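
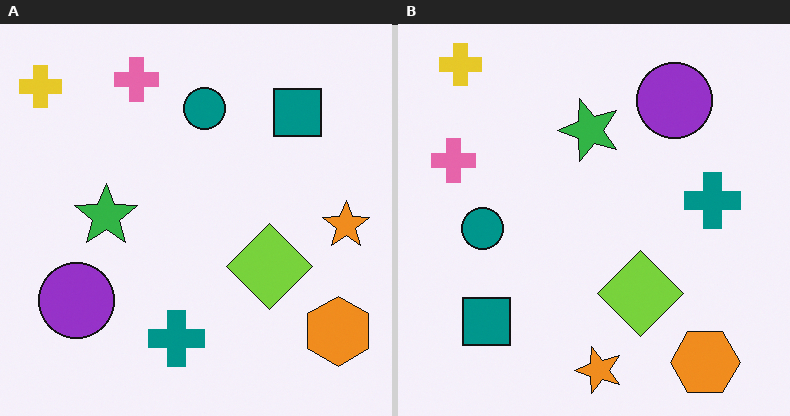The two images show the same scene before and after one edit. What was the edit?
This is the original image transposed (reflected across the top-left ↔ bottom-right diagonal).

Shapes have swapped their row and column positions — what was in the top-right is now in the bottom-left — a diagonal reflection.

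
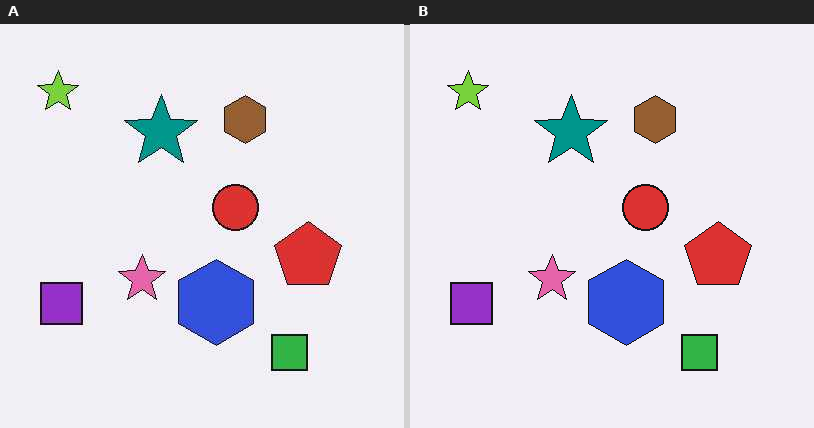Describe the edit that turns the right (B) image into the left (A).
It was given moderate JPEG compression.

Blocky 8×8 compression artifacts appear around shape edges and the flat background shows ringing — characteristic JPEG degradation.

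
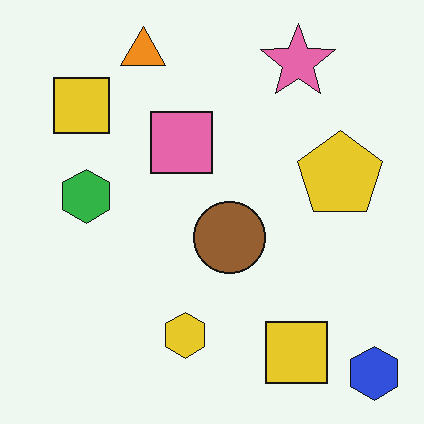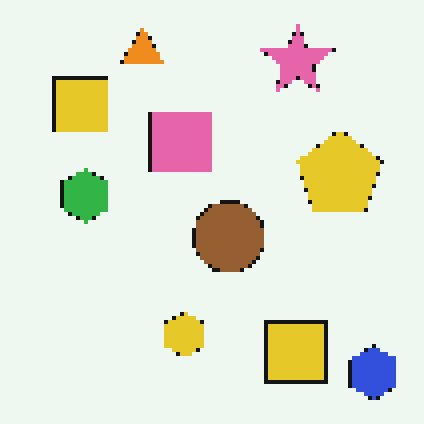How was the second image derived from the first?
Mildly pixelated.

Shapes are reduced to large square blocks; fine edges and outlines are lost — a downscale-then-upscale (mosaic) effect.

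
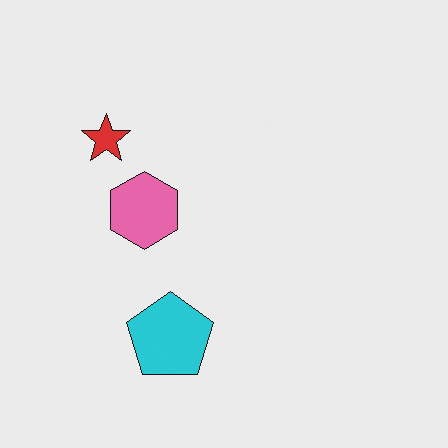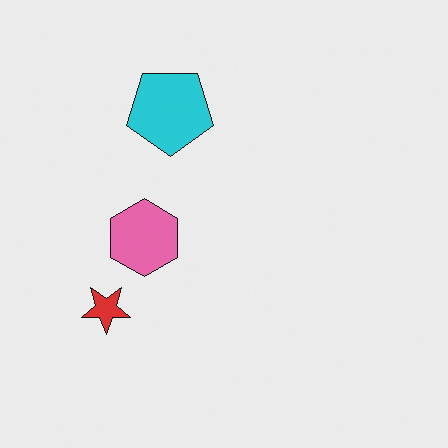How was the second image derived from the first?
This is the original image flipped vertically (top ↔ bottom).

The cyan pentagon is in the bottom of the first image and the top of the second — shapes on opposite sides of the horizontal midline have swapped in a mirror flip.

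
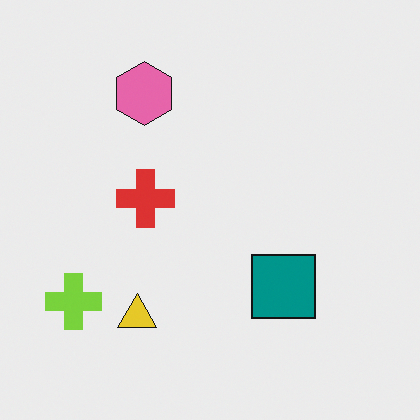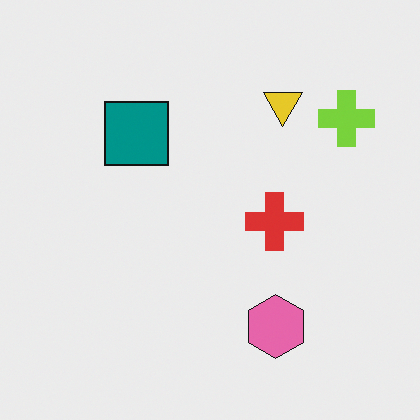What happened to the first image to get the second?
This is the original image rotated 180°.

The lime cross sits in the bottom-left of the first image and the top-right of the second — consistent with a whole-image 180° rotation.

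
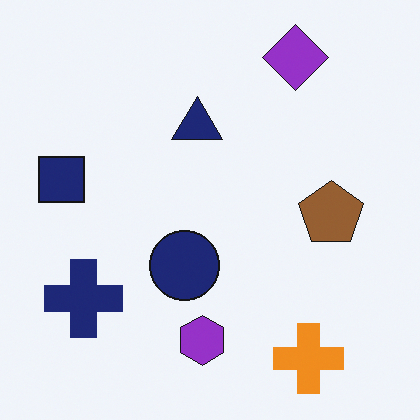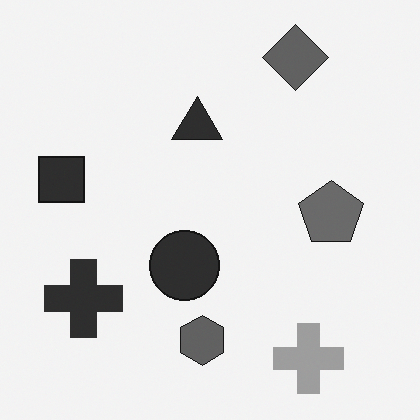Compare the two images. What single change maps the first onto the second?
The transformation is: converted to grayscale.

All color is removed — every shape is now a shade of grey.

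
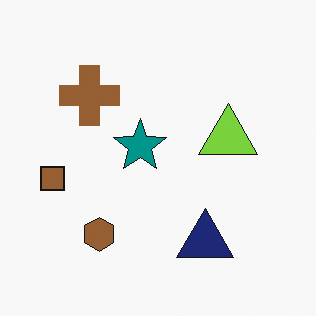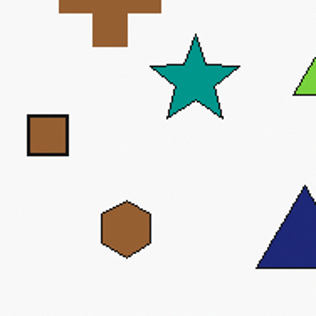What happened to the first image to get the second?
The second image is the first cropped to a noticeably smaller region and rescaled.

The visible shapes are larger and the field of view is narrower; shapes near the original edges may be partly or wholly outside the frame — a crop-and-rescale.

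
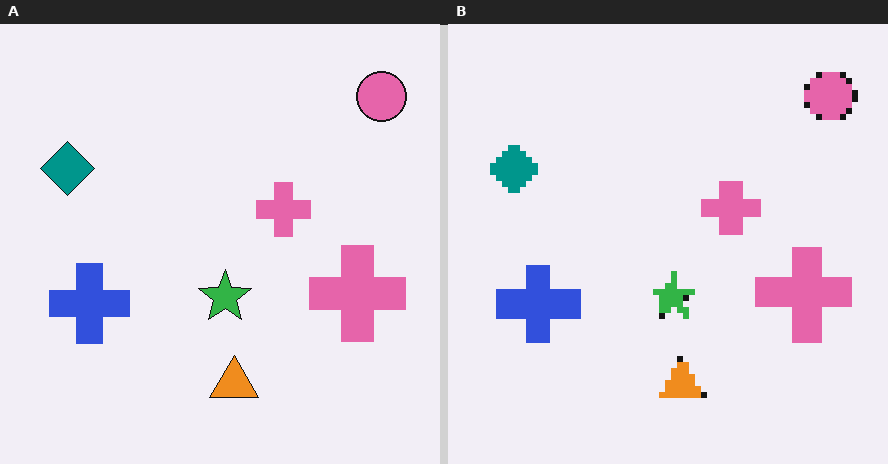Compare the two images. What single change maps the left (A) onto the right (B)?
The right (B) image is the left (A) pixelated into visible square blocks.

Shapes are reduced to large square blocks; fine edges and outlines are lost — a downscale-then-upscale (mosaic) effect.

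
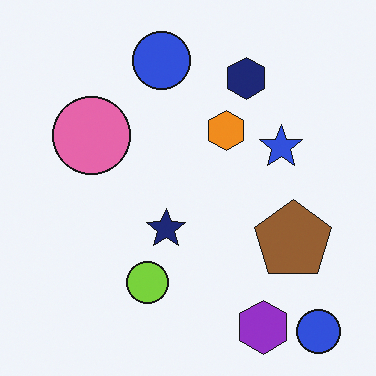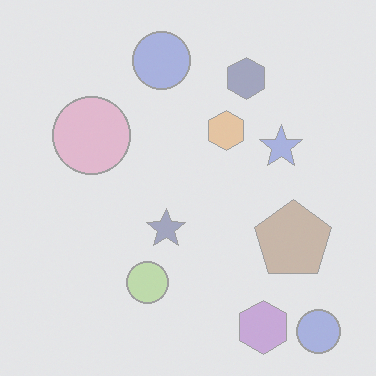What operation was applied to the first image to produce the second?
The image was washed out (contrast reduced).

Tones are pushed toward mid-grey across the whole image — a global contrast change.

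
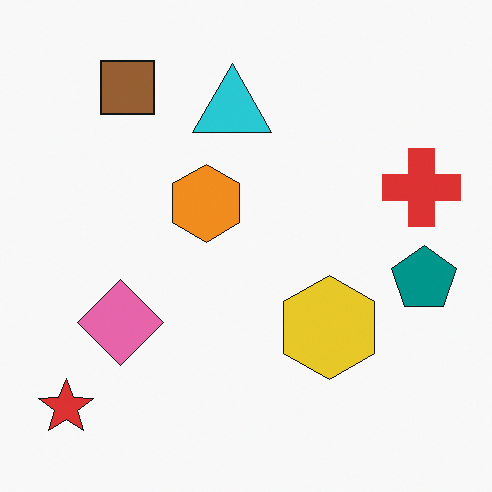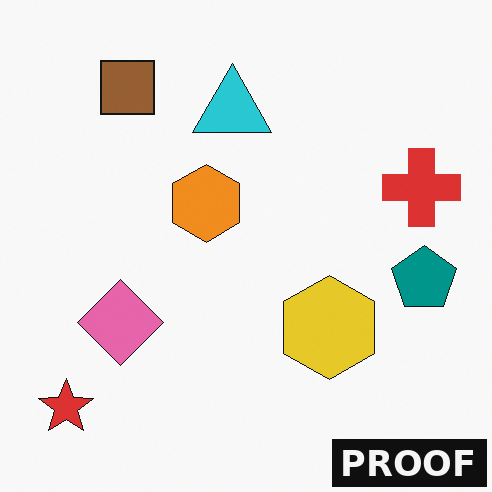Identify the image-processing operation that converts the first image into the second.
It was watermarked with the text "PROOF" in the lower-right corner.

A dark label reading "PROOF" appears in the lower-right corner.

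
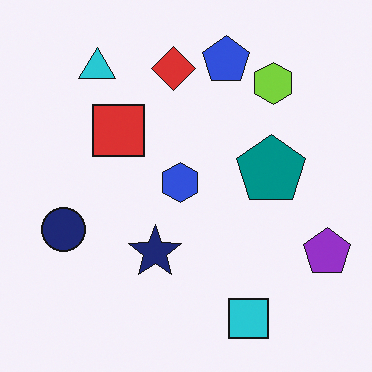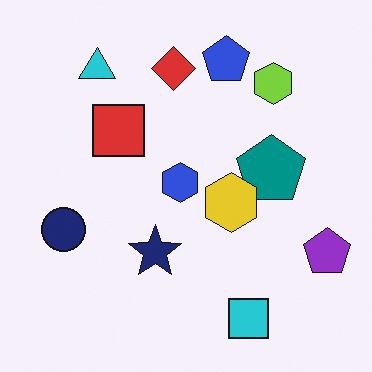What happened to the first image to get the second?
Overlaid with an additional yellow hexagon.

A yellow hexagon appears in the second image that is absent from the first.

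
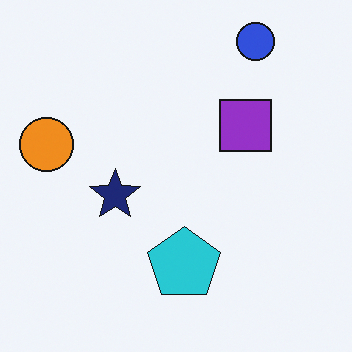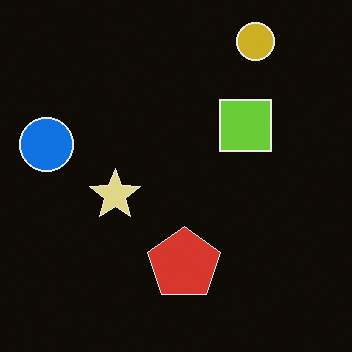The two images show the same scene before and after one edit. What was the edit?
This is the original image color-inverted (negative).

The light background has become dark and every shape's color is its complement — a photographic negative.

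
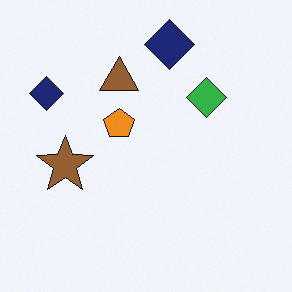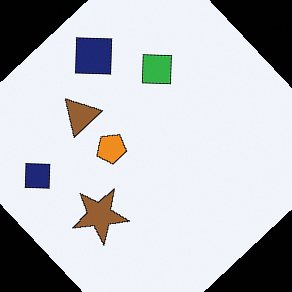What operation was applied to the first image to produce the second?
This is the original image rotated counter-clockwise by a large amount — several tens of degrees.

Every shape is tilted by the same angle and the image corners show triangular fill wedges — a whole-image rotation by a non-right angle.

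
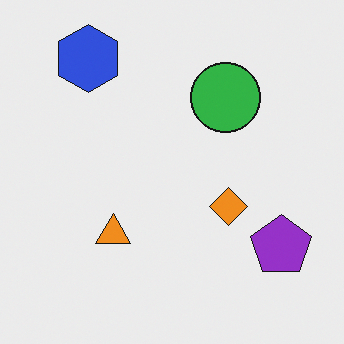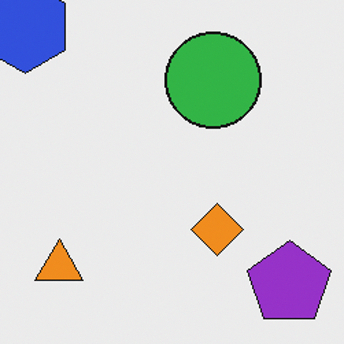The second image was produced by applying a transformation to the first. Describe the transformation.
This is the original image cropped slightly and scaled back up.

The visible shapes are larger and the field of view is narrower; shapes near the original edges may be partly or wholly outside the frame — a crop-and-rescale.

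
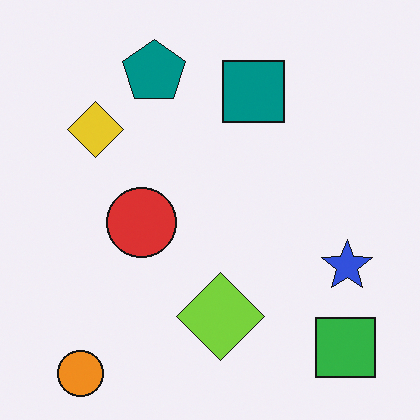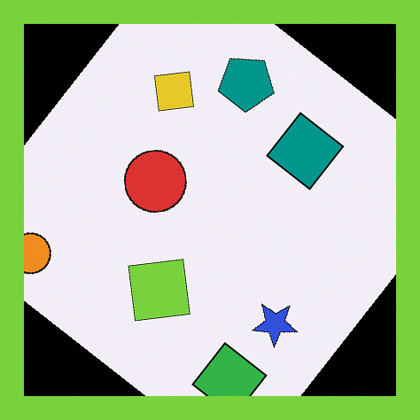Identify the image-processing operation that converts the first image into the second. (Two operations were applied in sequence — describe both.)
Rotated clockwise by a large amount — several tens of degrees, then framed with a lime border.

Every shape is tilted by the same angle and the image corners show triangular fill wedges — a whole-image rotation by a non-right angle. A solid lime frame runs around the edge of the second image, with the content slightly shrunk inside it.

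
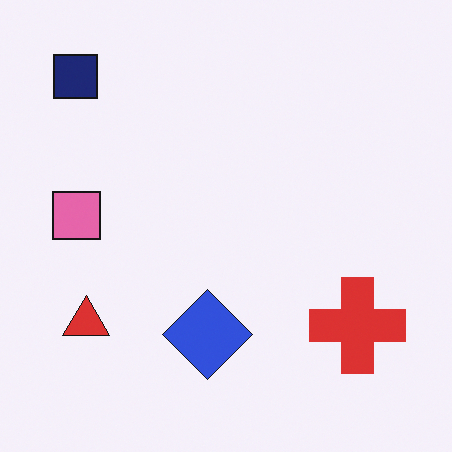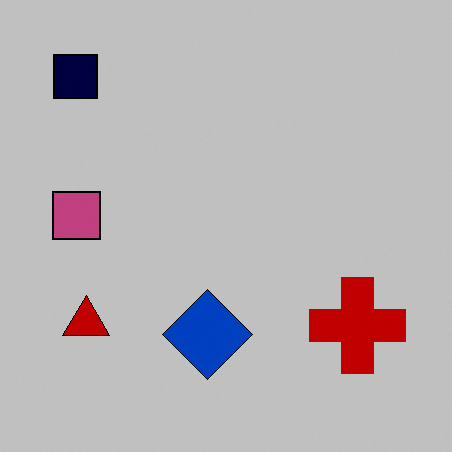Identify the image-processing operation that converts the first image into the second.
The image was aggressively posterized.

Each flat color has snapped to a coarser quantized level — most visibly, the near-white background has dropped to a flat grey.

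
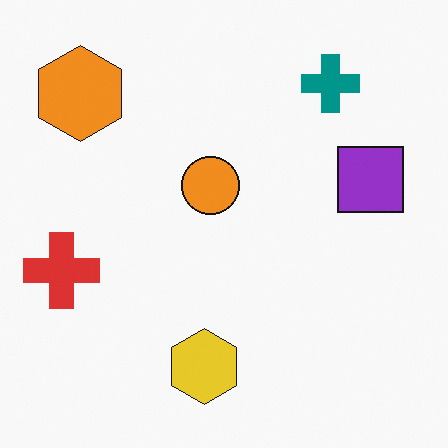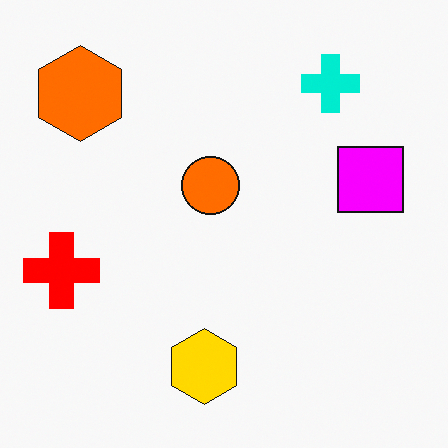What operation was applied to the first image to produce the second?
The image was made much more vivid (saturation change).

All colors are more vivid — a global saturation change.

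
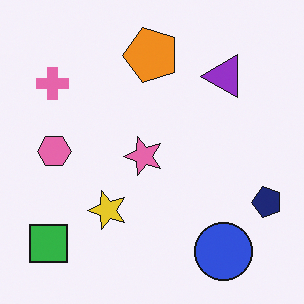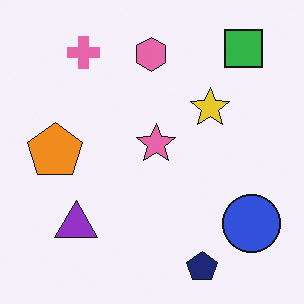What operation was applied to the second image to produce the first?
Transposed (reflected across the top-left ↔ bottom-right diagonal).

Shapes have swapped their row and column positions — what was in the top-right is now in the bottom-left — a diagonal reflection.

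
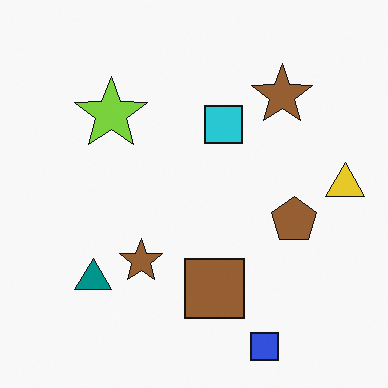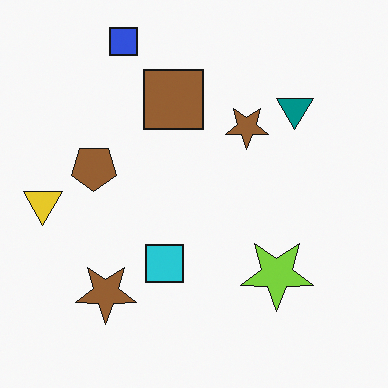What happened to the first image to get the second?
The image was rotated 180°.

The blue square sits in the bottom-right of the first image and the top-left of the second — consistent with a whole-image 180° rotation.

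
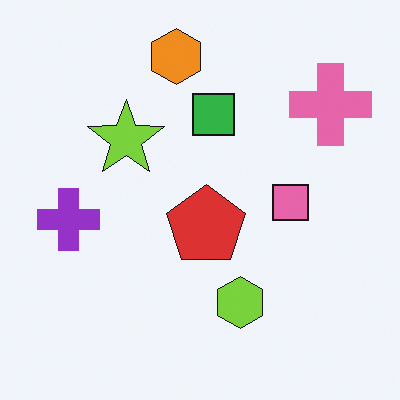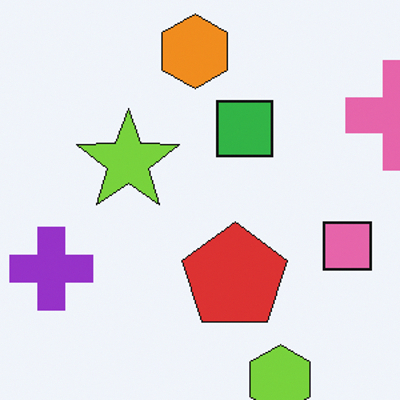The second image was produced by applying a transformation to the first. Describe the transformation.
This is the original image cropped to a modestly smaller region and rescaled.

The visible shapes are larger and the field of view is narrower; shapes near the original edges may be partly or wholly outside the frame — a crop-and-rescale.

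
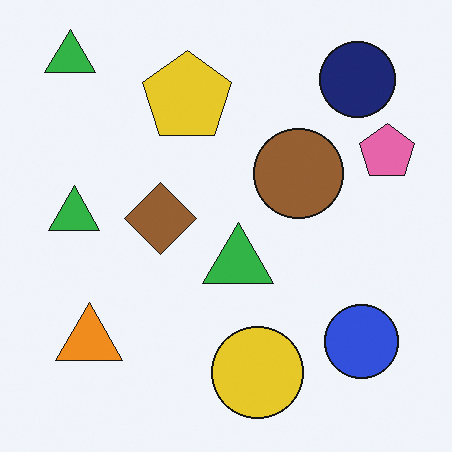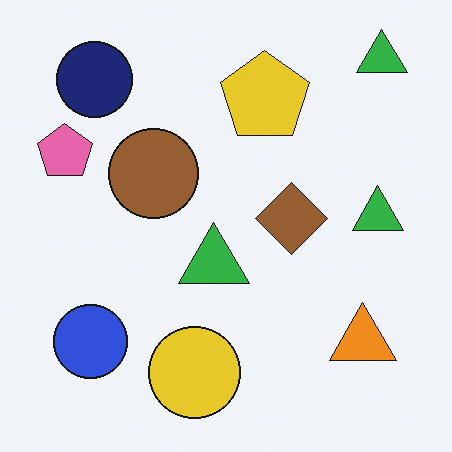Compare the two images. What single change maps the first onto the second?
The second image is the first flipped horizontally (left ↔ right).

The pink pentagon is in the right of the first image and the left of the second — shapes on opposite sides of the vertical midline have swapped in a mirror flip.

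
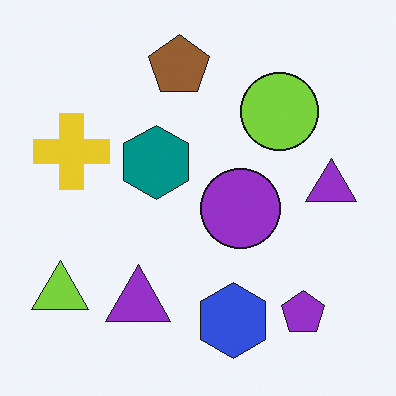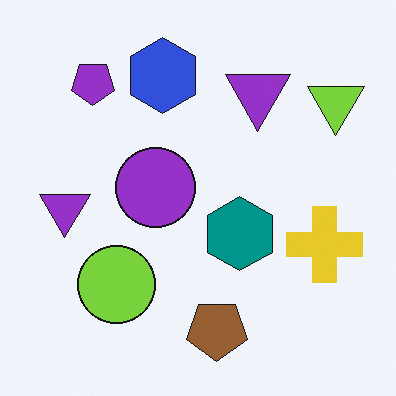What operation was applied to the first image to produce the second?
The second image is the first rotated 180°.

The lime triangle sits in the bottom-left of the first image and the top-right of the second — consistent with a whole-image 180° rotation.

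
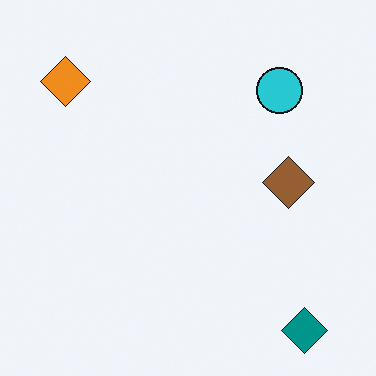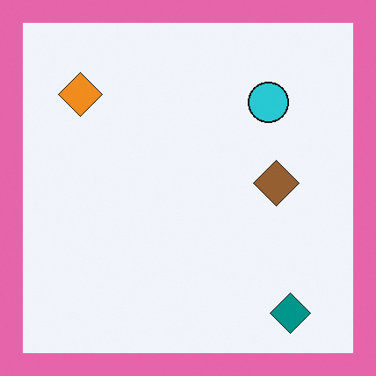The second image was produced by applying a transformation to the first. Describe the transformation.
It was framed with a pink border.

A solid pink frame runs around the edge of the second image, with the content slightly shrunk inside it.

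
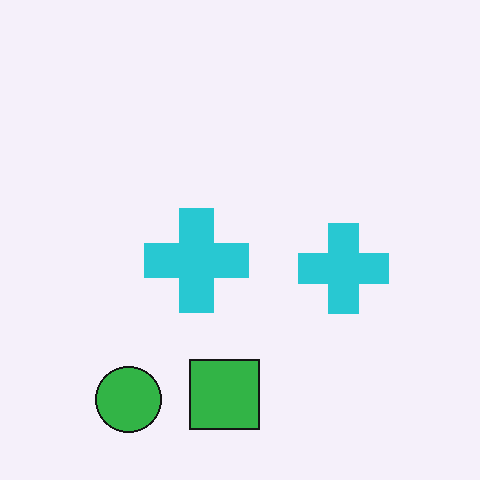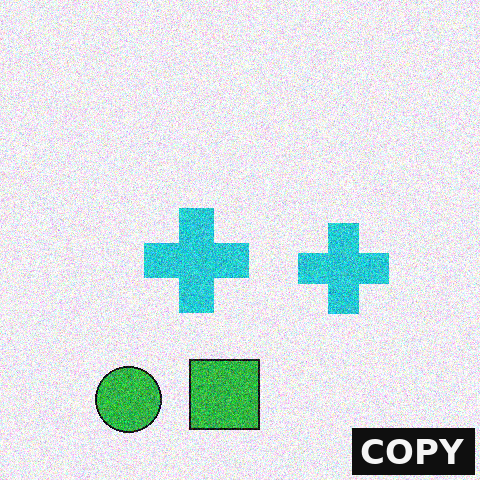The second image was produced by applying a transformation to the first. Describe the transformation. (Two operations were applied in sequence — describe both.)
The transformation is: degraded with moderate additive noise, then watermarked with the text "COPY" in the lower-right corner.

Random speckle covers the whole image, including the flat background. A dark label reading "COPY" appears in the lower-right corner.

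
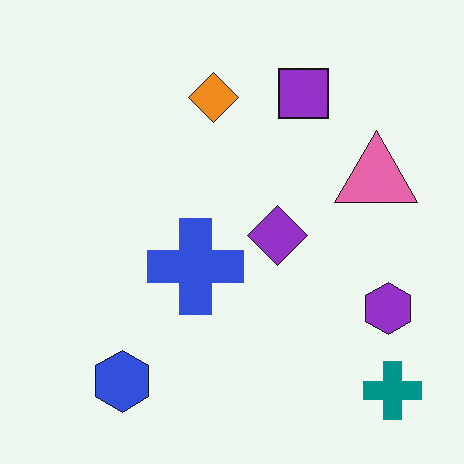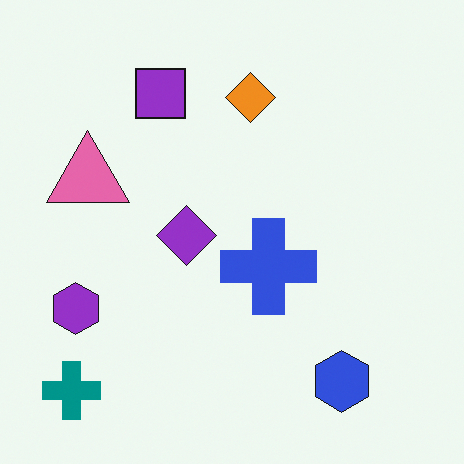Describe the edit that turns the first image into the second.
The transformation is: flipped horizontally (left ↔ right).

The teal cross is in the bottom-right of the first image and the bottom-left of the second — shapes on opposite sides of the vertical midline have swapped in a mirror flip.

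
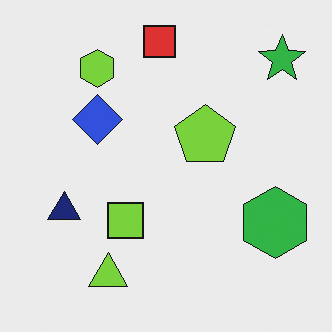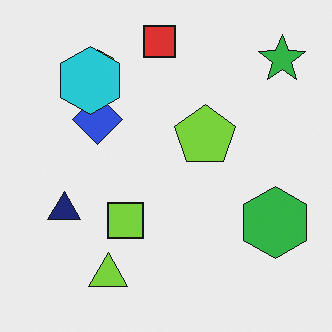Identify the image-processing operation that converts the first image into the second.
It was overlaid with an additional cyan hexagon.

A cyan hexagon appears in the second image that is absent from the first.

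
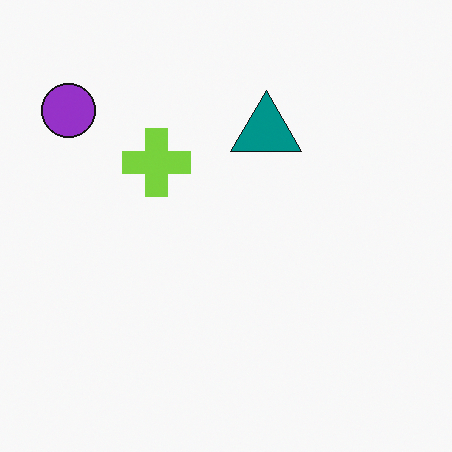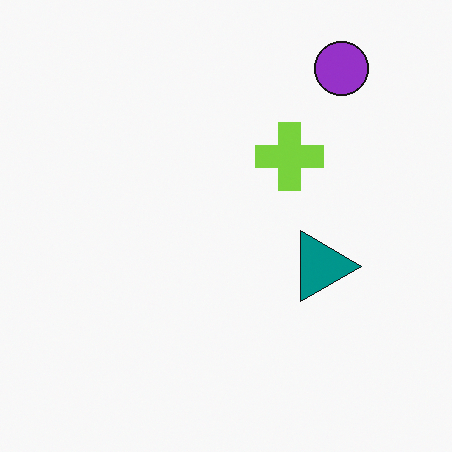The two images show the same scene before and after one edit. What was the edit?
The image was rotated 90° clockwise.

The purple circle sits in the top-left of the first image and the top-right of the second — consistent with a whole-image 90° clockwise rotation.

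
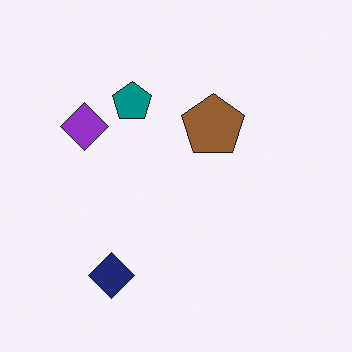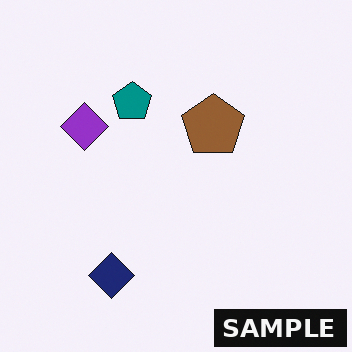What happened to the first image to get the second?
This is the original image watermarked with the text "SAMPLE" in the lower-right corner.

A dark label reading "SAMPLE" appears in the lower-right corner.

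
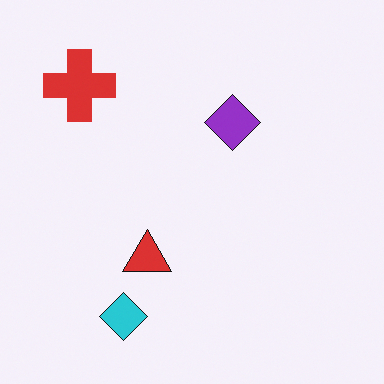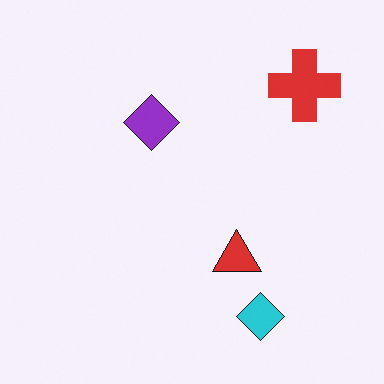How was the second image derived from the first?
The transformation is: flipped horizontally (left ↔ right).

The red cross is in the top-left of the first image and the top-right of the second — shapes on opposite sides of the vertical midline have swapped in a mirror flip.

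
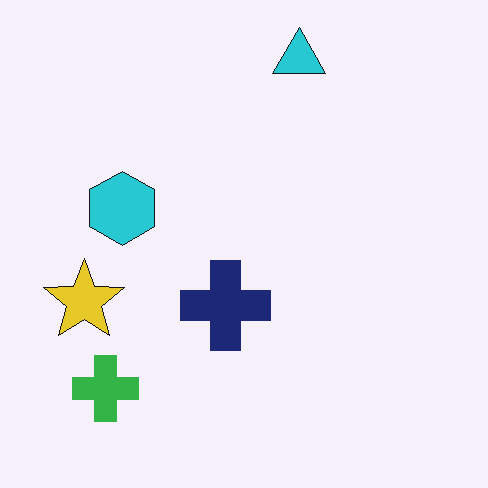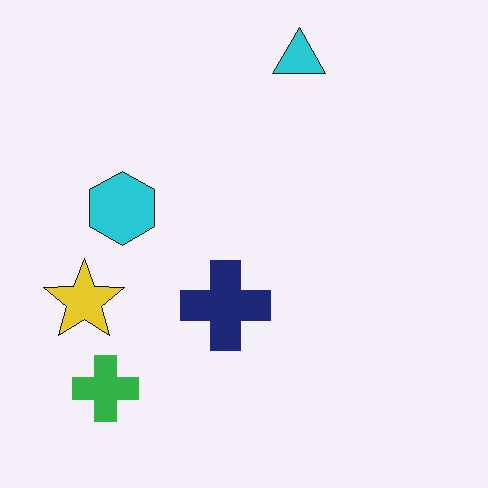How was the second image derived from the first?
The transformation is: JPEG-compressed with visible artifacts.

Blocky 8×8 compression artifacts appear around shape edges and the flat background shows ringing — characteristic JPEG degradation.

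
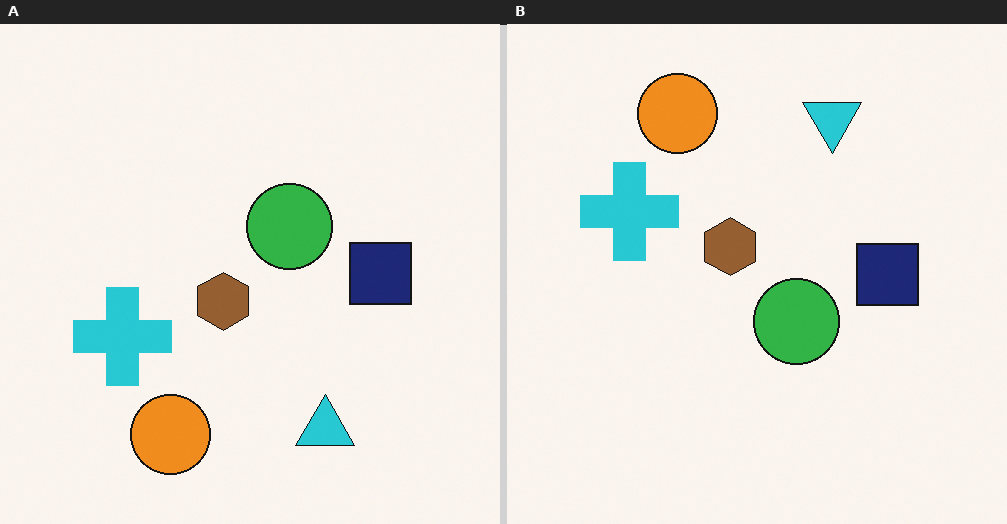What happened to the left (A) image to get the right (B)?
The right (B) image is the left (A) flipped vertically (top ↔ bottom).

The orange circle is in the bottom of the left (A) image and the top of the right (B) — shapes on opposite sides of the horizontal midline have swapped in a mirror flip.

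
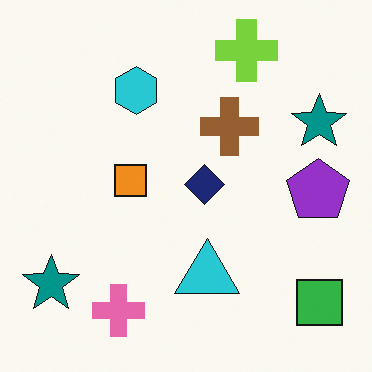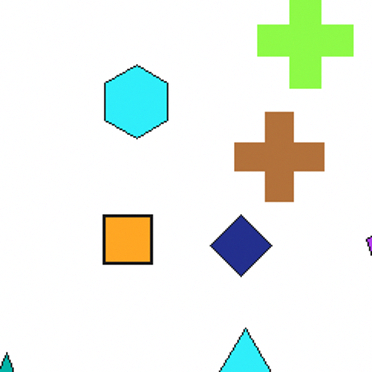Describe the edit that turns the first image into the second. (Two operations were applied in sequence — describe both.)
The image was brightened a little, then cropped slightly and scaled back up.

Every pixel — background and shapes alike — is uniformly brightened. The visible shapes are larger and the field of view is narrower; shapes near the original edges may be partly or wholly outside the frame — a crop-and-rescale.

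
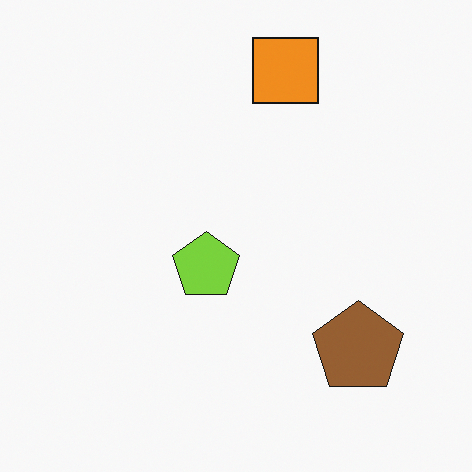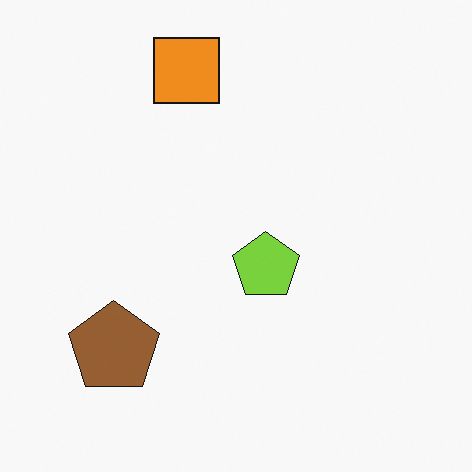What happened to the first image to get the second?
The second image is the first flipped horizontally (left ↔ right).

The brown pentagon is in the bottom-right of the first image and the bottom-left of the second — shapes on opposite sides of the vertical midline have swapped in a mirror flip.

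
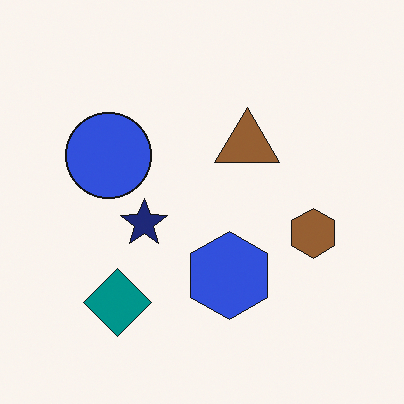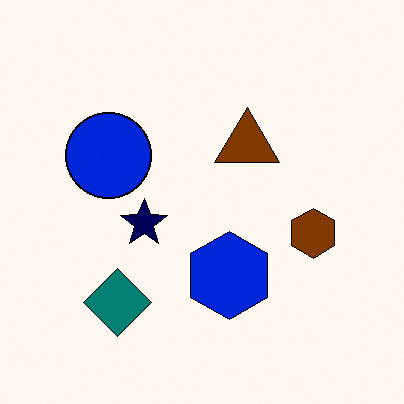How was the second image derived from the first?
Given slightly increased contrast.

Tones are pushed away from mid-grey across the whole image — a global contrast change.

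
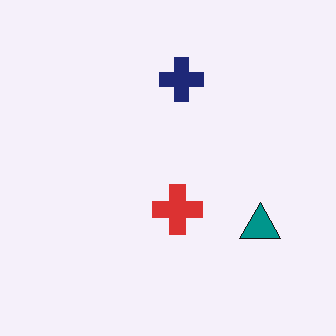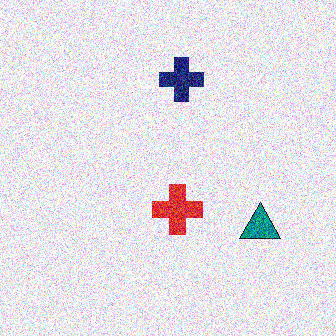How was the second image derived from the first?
The image was degraded with heavy additive noise.

Random speckle covers the whole image, including the flat background.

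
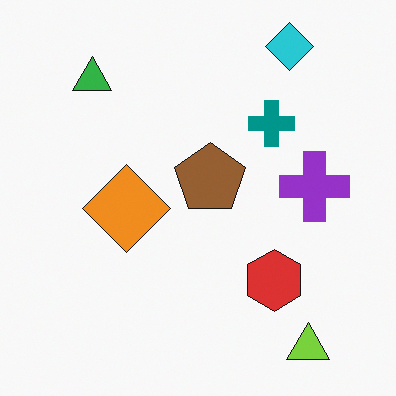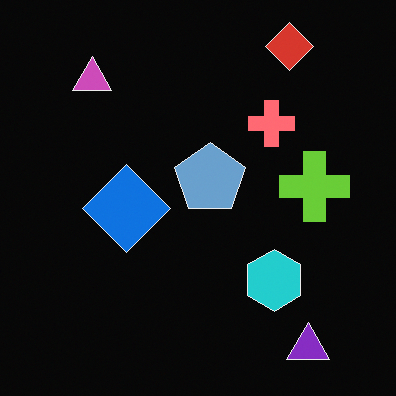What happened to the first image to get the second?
Color-inverted (negative).

The light background has become dark and every shape's color is its complement — a photographic negative.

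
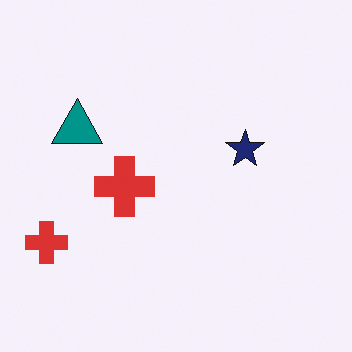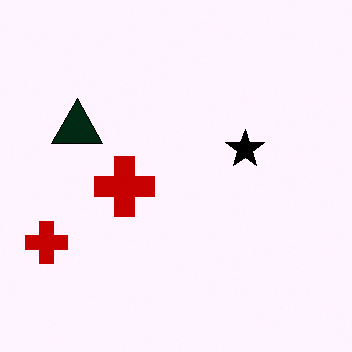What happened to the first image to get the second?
The image was given much higher contrast.

Tones are pushed away from mid-grey across the whole image — a global contrast change.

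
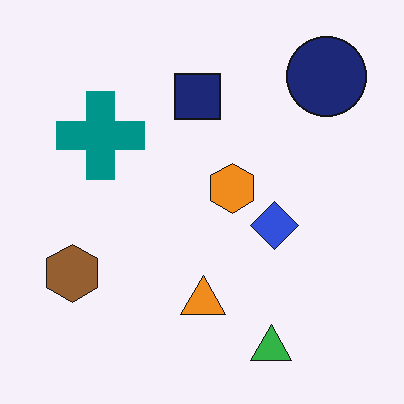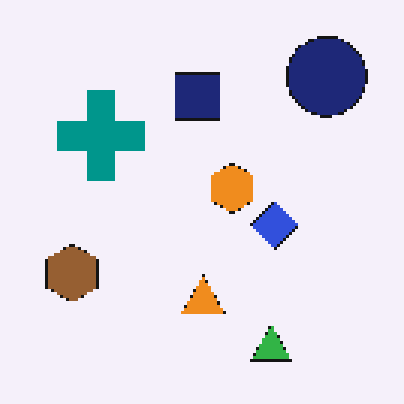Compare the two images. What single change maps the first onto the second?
It was mildly pixelated.

Shapes are reduced to large square blocks; fine edges and outlines are lost — a downscale-then-upscale (mosaic) effect.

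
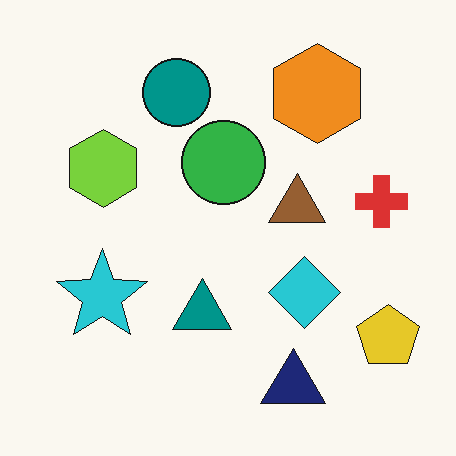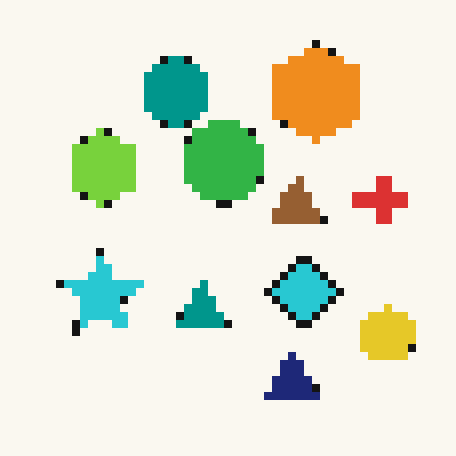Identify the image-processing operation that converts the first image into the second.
The image was pixelated into visible square blocks.

Shapes are reduced to large square blocks; fine edges and outlines are lost — a downscale-then-upscale (mosaic) effect.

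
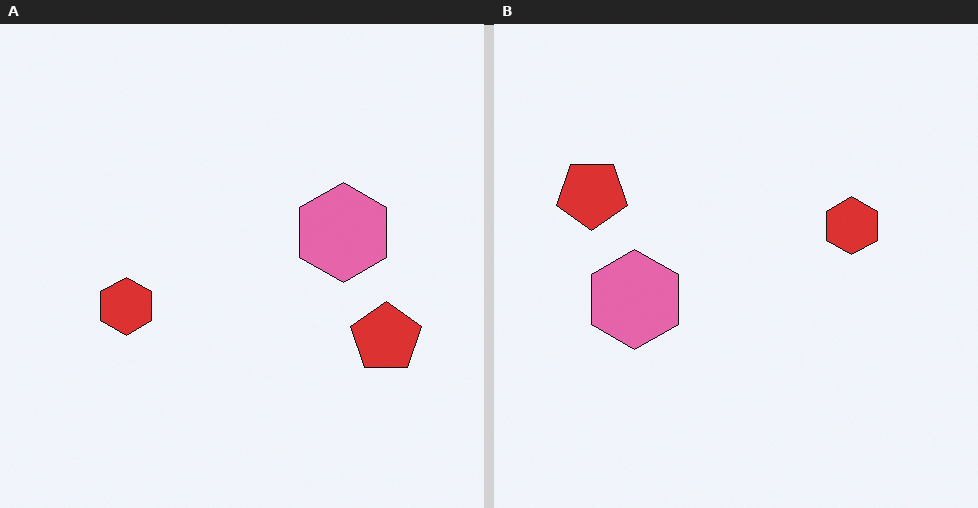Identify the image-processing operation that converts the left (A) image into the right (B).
It was rotated 180°.

The red pentagon sits in the right of the left (A) image and the left of the right (B) — consistent with a whole-image 180° rotation.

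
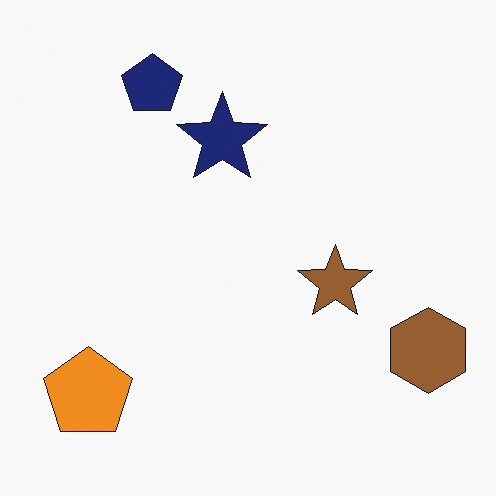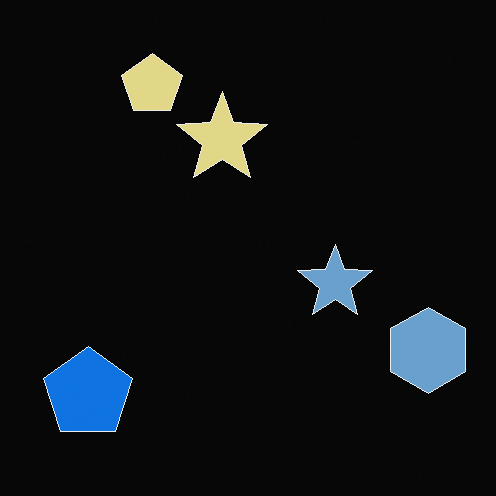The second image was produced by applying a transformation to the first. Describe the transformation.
Color-inverted (negative).

The light background has become dark and every shape's color is its complement — a photographic negative.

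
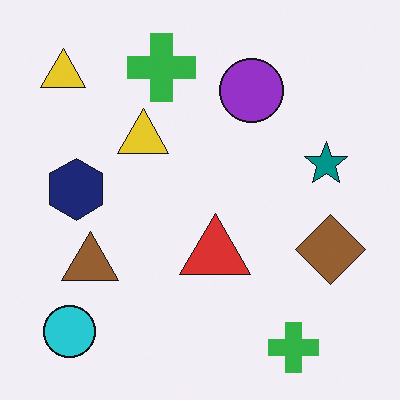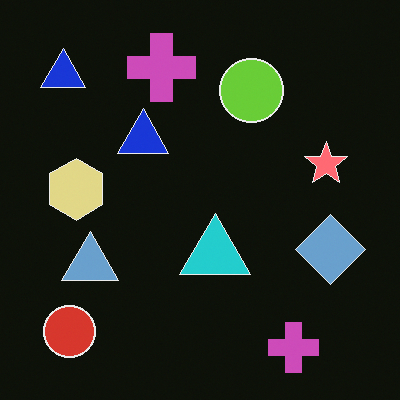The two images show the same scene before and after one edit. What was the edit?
The second image is the first color-inverted (negative).

The light background has become dark and every shape's color is its complement — a photographic negative.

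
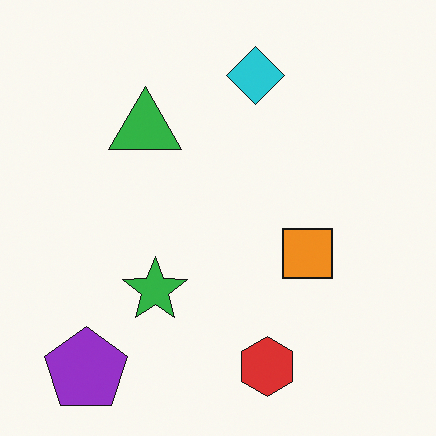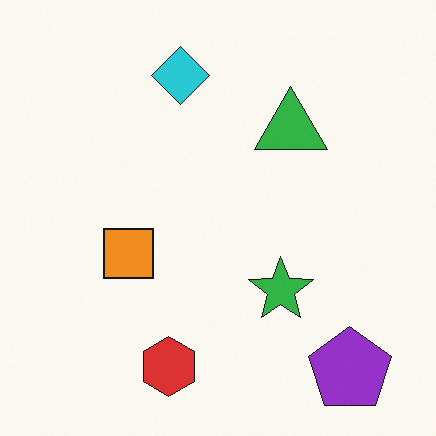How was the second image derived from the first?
The transformation is: flipped horizontally (left ↔ right).

The purple pentagon is in the bottom-left of the first image and the bottom-right of the second — shapes on opposite sides of the vertical midline have swapped in a mirror flip.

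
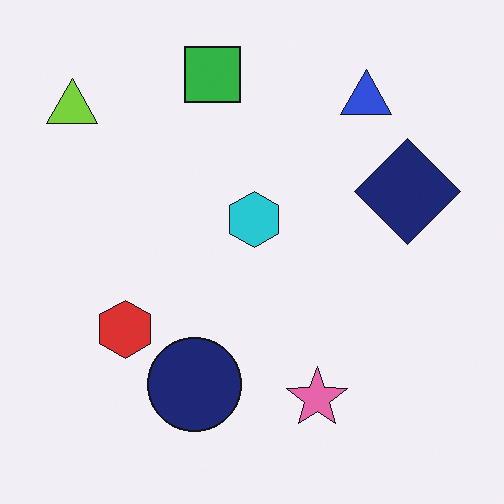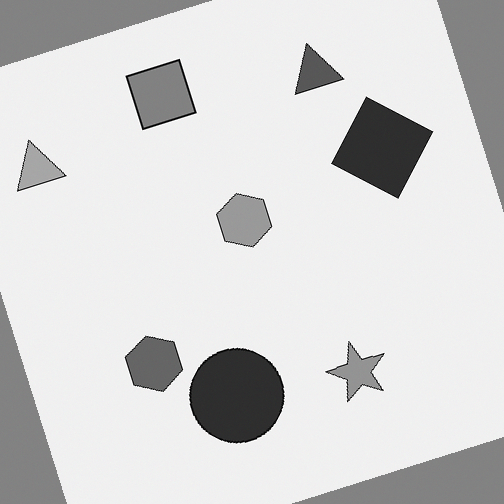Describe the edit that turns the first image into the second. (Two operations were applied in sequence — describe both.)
This is the original image rotated counter-clockwise by a moderate amount, then converted to grayscale.

Every shape is tilted by the same angle and the image corners show triangular fill wedges — a whole-image rotation by a non-right angle. All color is removed — every shape is now a shade of grey.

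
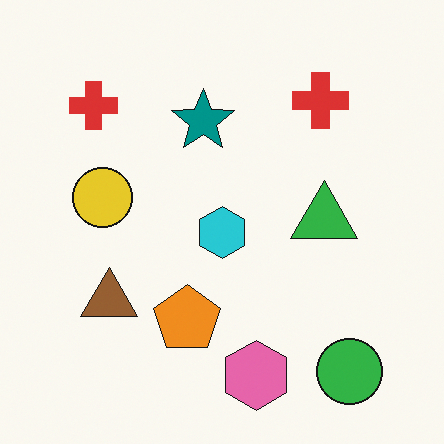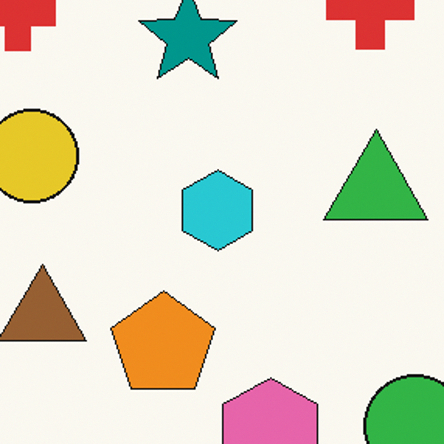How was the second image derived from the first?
This is the original image cropped to a modestly smaller region and rescaled.

The visible shapes are larger and the field of view is narrower; shapes near the original edges may be partly or wholly outside the frame — a crop-and-rescale.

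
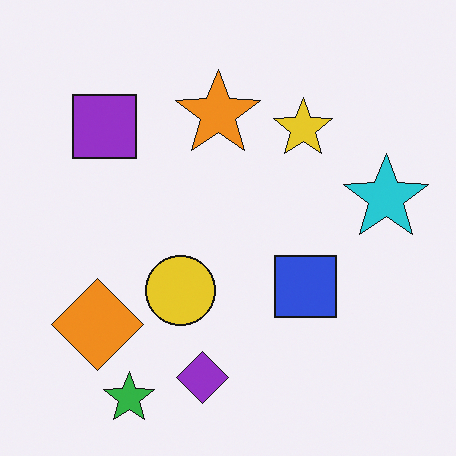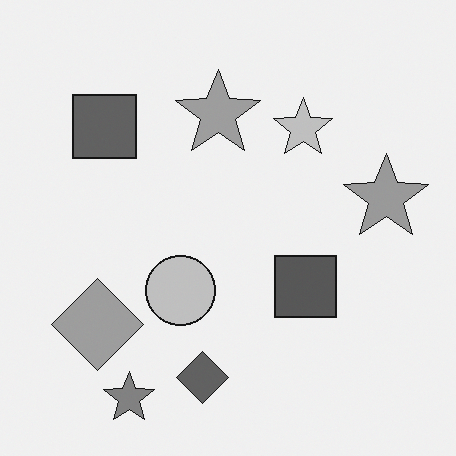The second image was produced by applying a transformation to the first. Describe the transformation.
This is the original image converted to grayscale.

All color is removed — every shape is now a shade of grey.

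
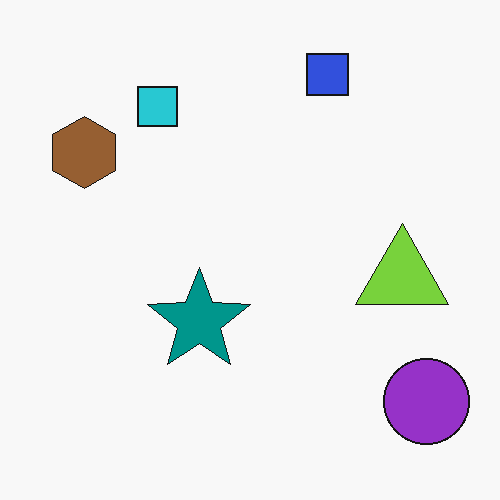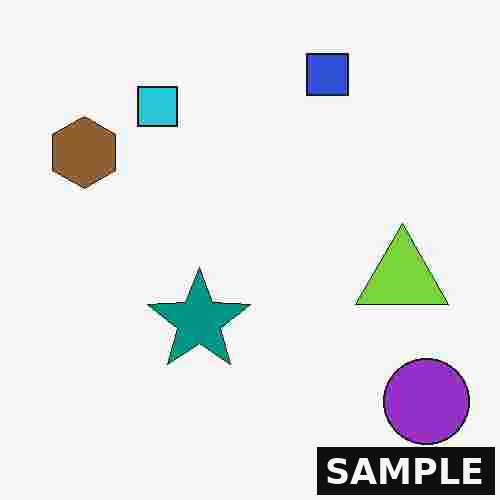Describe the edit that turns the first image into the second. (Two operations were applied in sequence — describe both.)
The image was degraded with heavy JPEG compression, then watermarked with the text "SAMPLE" in the lower-right corner.

Blocky 8×8 compression artifacts appear around shape edges and the flat background shows ringing — characteristic JPEG degradation. A dark label reading "SAMPLE" appears in the lower-right corner.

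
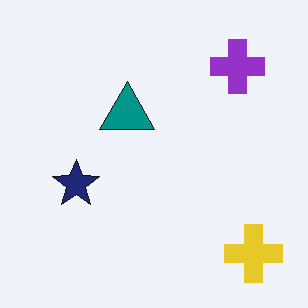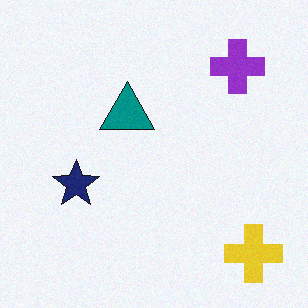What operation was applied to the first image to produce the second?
The transformation is: degraded with light additive noise.

Random speckle covers the whole image, including the flat background.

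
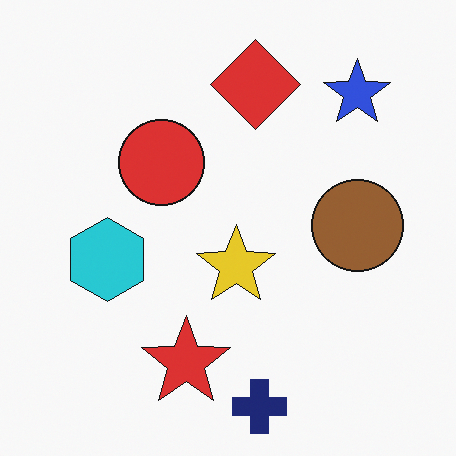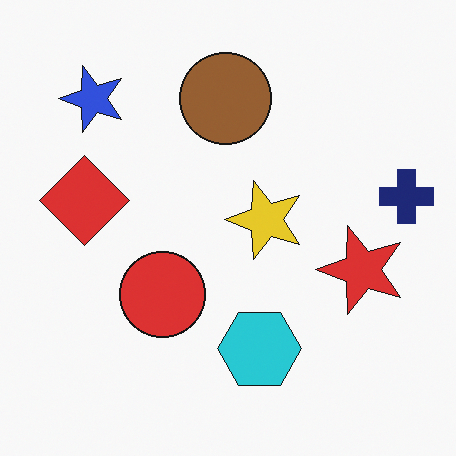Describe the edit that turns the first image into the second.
The transformation is: rotated 90° counter-clockwise.

The blue star sits in the top-right of the first image and the top-left of the second — consistent with a whole-image 90° counter-clockwise rotation.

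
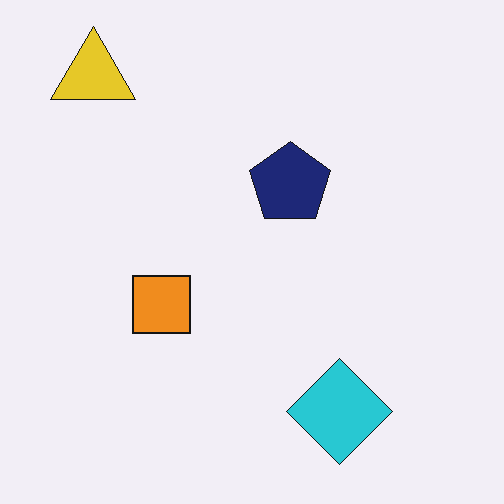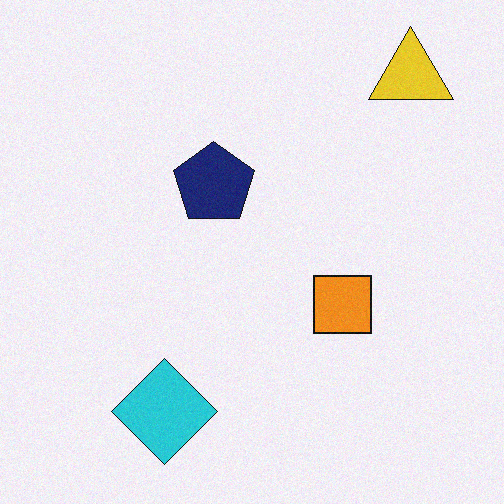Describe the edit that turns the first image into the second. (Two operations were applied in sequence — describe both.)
The image was flipped horizontally (left ↔ right), then degraded with light additive noise.

The yellow triangle is in the top-left of the first image and the top-right of the second — shapes on opposite sides of the vertical midline have swapped in a mirror flip. Random speckle covers the whole image, including the flat background.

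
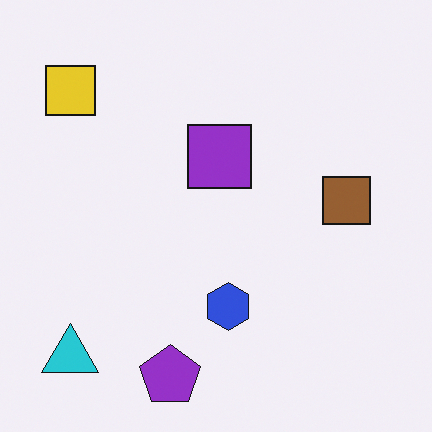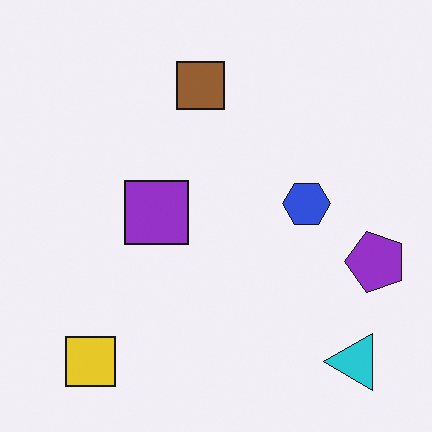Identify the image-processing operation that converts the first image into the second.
The image was rotated 90° counter-clockwise.

The cyan triangle sits in the bottom-left of the first image and the bottom-right of the second — consistent with a whole-image 90° counter-clockwise rotation.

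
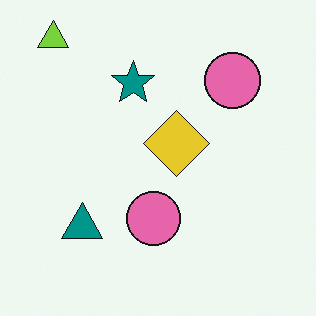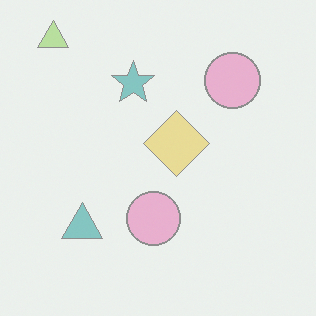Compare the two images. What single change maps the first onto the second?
It was given much lower contrast.

Tones are pushed toward mid-grey across the whole image — a global contrast change.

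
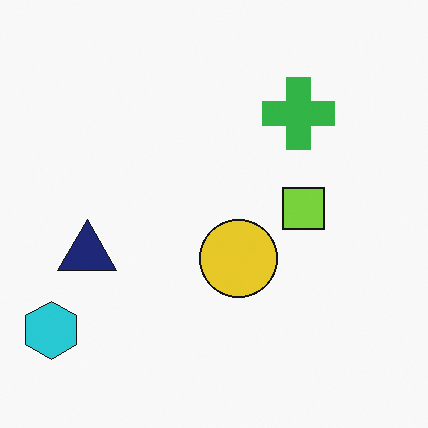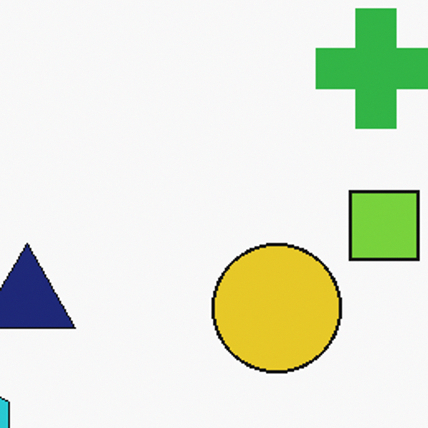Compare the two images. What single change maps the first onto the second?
The image was cropped tightly and scaled back up.

The visible shapes are larger and the field of view is narrower; shapes near the original edges may be partly or wholly outside the frame — a crop-and-rescale.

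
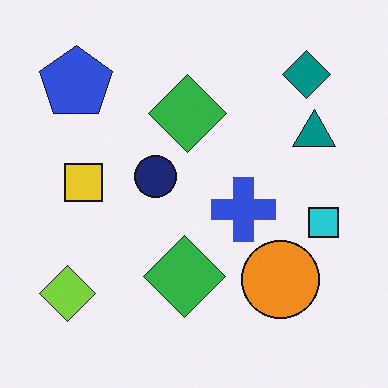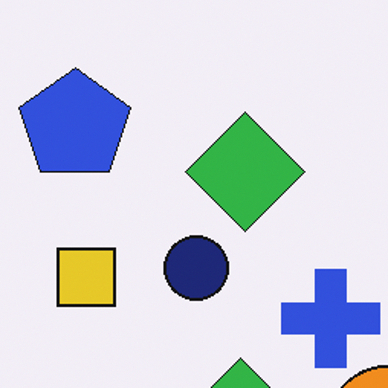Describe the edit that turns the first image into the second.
The image was cropped to a modestly smaller region and rescaled.

The visible shapes are larger and the field of view is narrower; shapes near the original edges may be partly or wholly outside the frame — a crop-and-rescale.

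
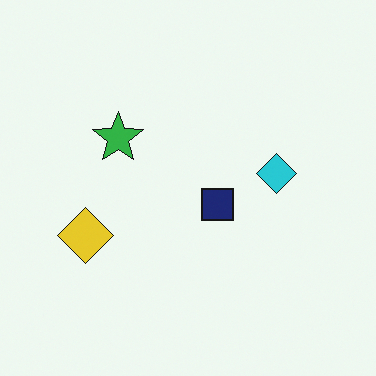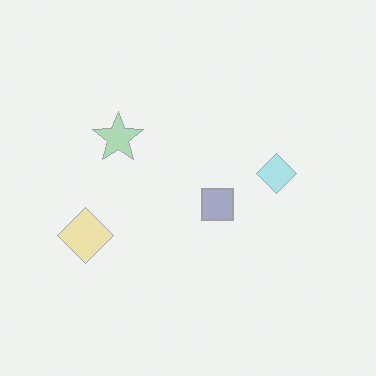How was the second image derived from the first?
The image was washed out (contrast reduced).

Tones are pushed toward mid-grey across the whole image — a global contrast change.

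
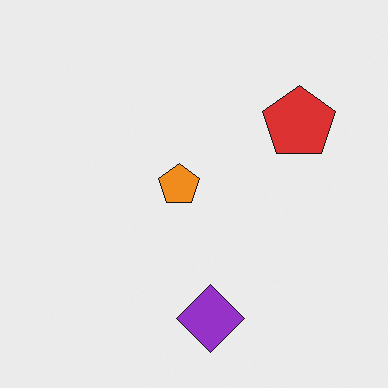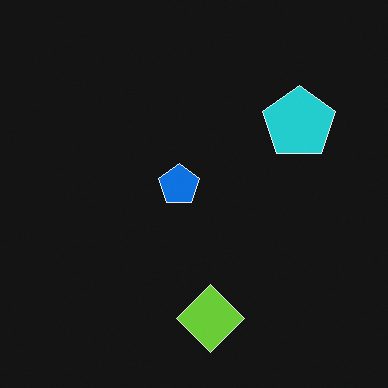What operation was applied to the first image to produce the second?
The second image is the first color-inverted (negative).

The light background has become dark and every shape's color is its complement — a photographic negative.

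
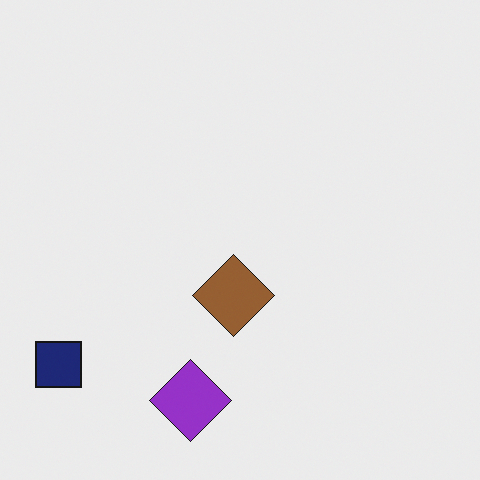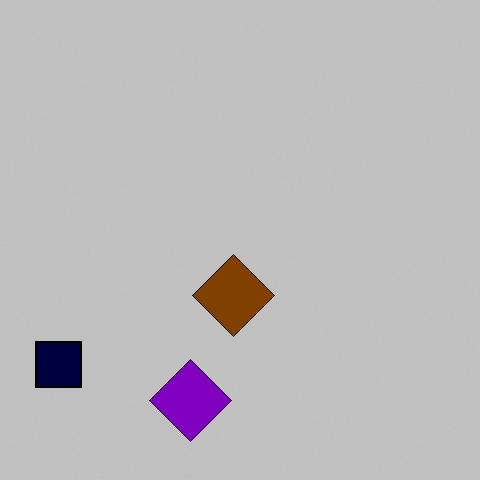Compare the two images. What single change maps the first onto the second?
Aggressively posterized.

Each flat color has snapped to a coarser quantized level — most visibly, the near-white background has dropped to a flat grey.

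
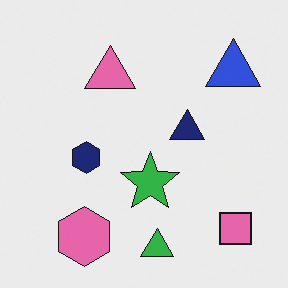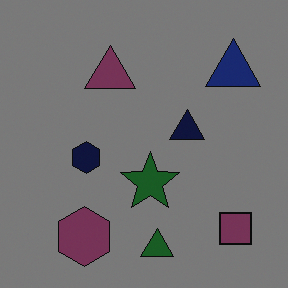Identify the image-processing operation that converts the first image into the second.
This is the original image substantially darkened.

Every pixel — background and shapes alike — is uniformly darkened.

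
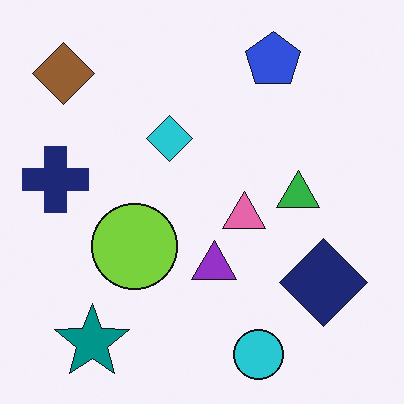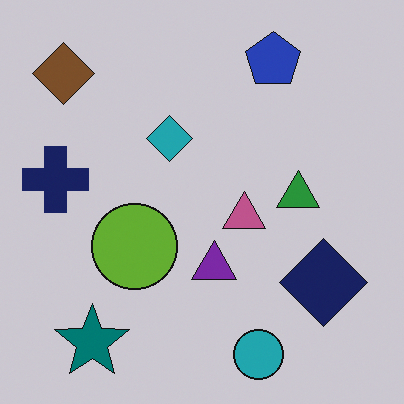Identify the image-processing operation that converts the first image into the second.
This is the original image darkened a little.

Every pixel — background and shapes alike — is uniformly darkened.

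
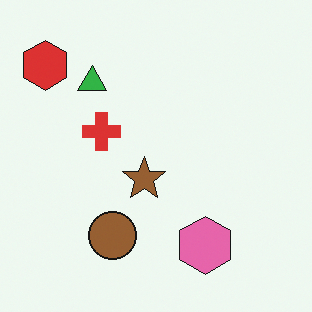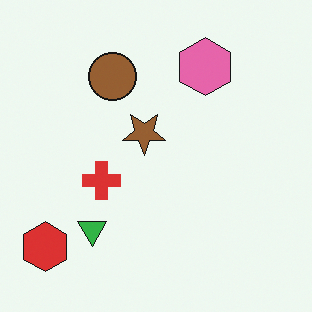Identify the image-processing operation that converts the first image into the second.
The second image is the first flipped vertically (top ↔ bottom).

The red hexagon is in the top-left of the first image and the bottom-left of the second — shapes on opposite sides of the horizontal midline have swapped in a mirror flip.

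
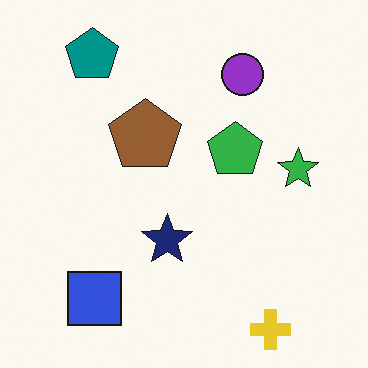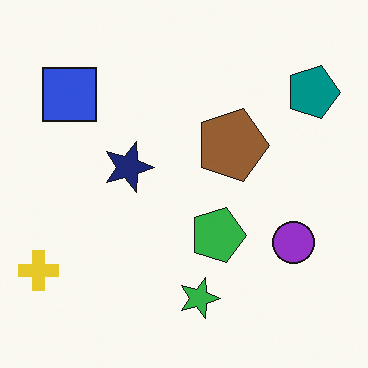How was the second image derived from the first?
Rotated 90° clockwise.

The yellow cross sits in the bottom-right of the first image and the bottom-left of the second — consistent with a whole-image 90° clockwise rotation.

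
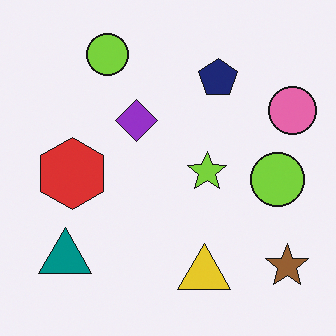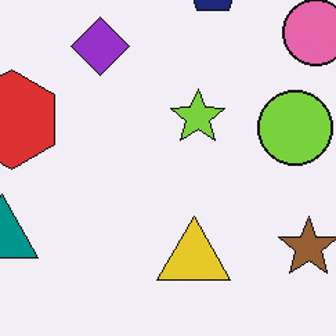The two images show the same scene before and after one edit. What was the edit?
It was cropped to a modestly smaller region and rescaled.

The visible shapes are larger and the field of view is narrower; shapes near the original edges may be partly or wholly outside the frame — a crop-and-rescale.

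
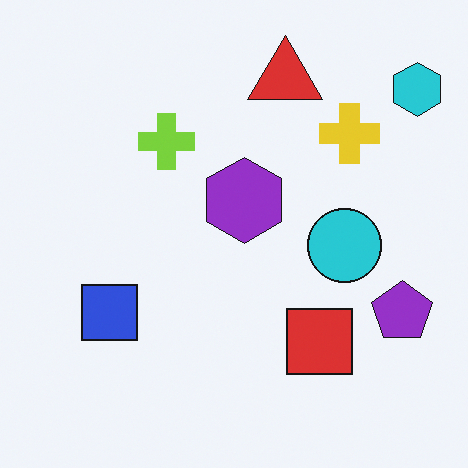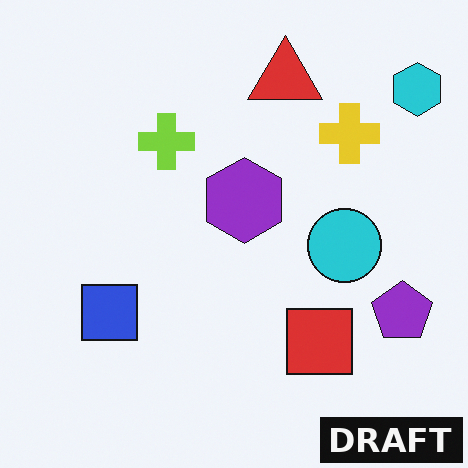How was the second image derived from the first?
The image was watermarked with the text "DRAFT" in the lower-right corner.

A dark label reading "DRAFT" appears in the lower-right corner.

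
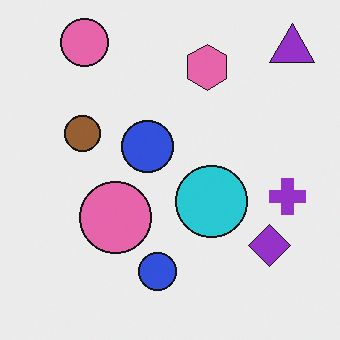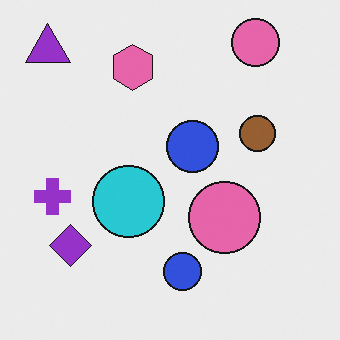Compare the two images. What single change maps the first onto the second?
It was flipped horizontally (left ↔ right).

The purple triangle is in the top-right of the first image and the top-left of the second — shapes on opposite sides of the vertical midline have swapped in a mirror flip.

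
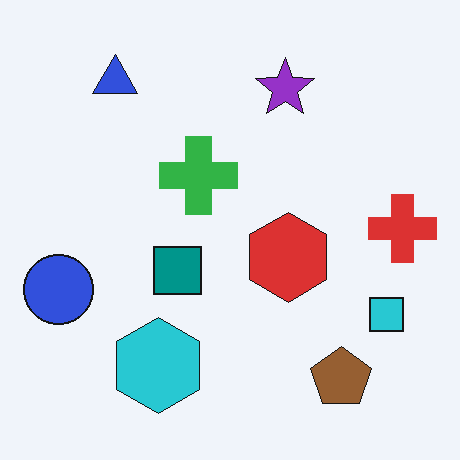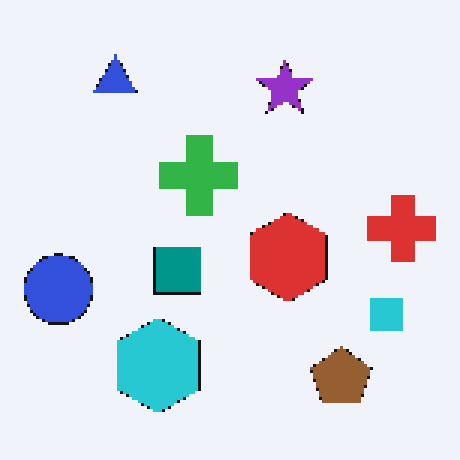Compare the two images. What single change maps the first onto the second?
The image was mildly pixelated.

Shapes are reduced to large square blocks; fine edges and outlines are lost — a downscale-then-upscale (mosaic) effect.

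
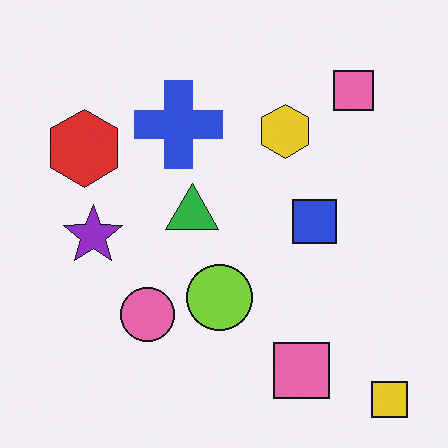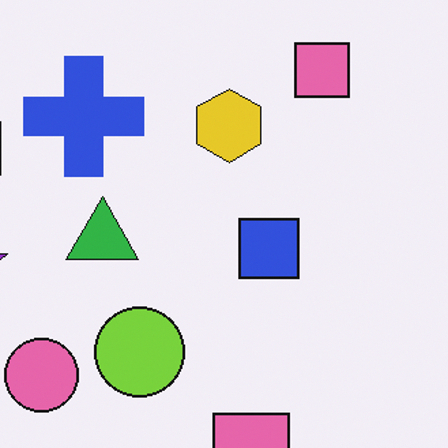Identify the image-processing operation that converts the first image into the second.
Cropped to a modestly smaller region and rescaled.

The visible shapes are larger and the field of view is narrower; shapes near the original edges may be partly or wholly outside the frame — a crop-and-rescale.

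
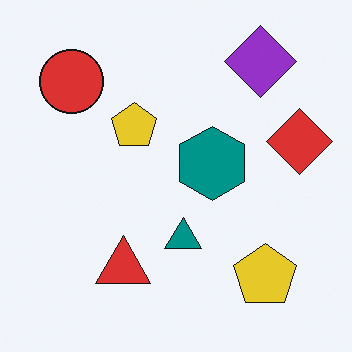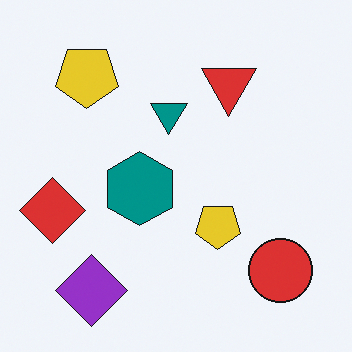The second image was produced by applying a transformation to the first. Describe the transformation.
The transformation is: rotated 180°.

The purple diamond sits in the top-right of the first image and the bottom-left of the second — consistent with a whole-image 180° rotation.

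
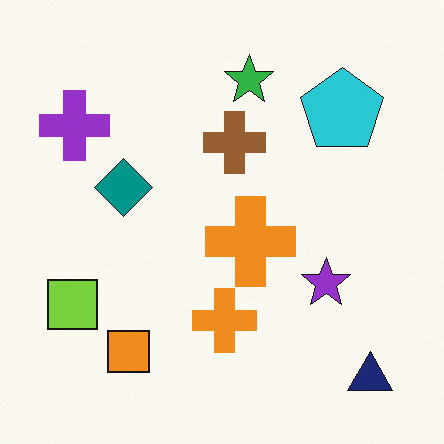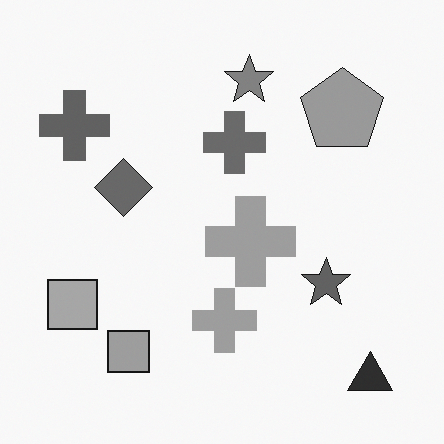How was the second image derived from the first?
It was converted to grayscale.

All color is removed — every shape is now a shade of grey.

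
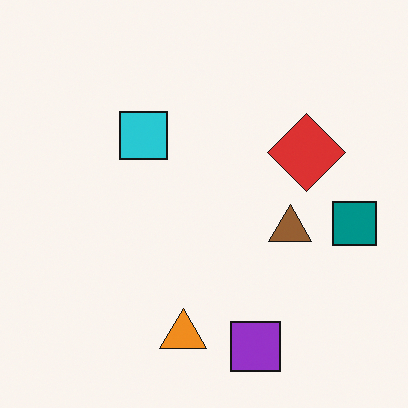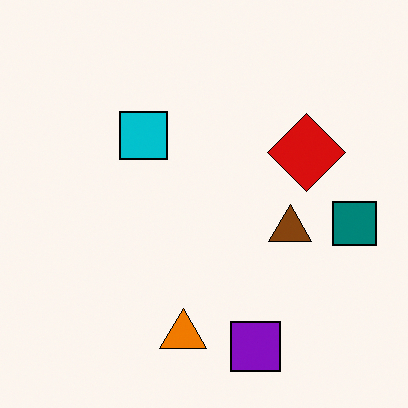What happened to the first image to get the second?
This is the original image given slightly increased contrast.

Tones are pushed away from mid-grey across the whole image — a global contrast change.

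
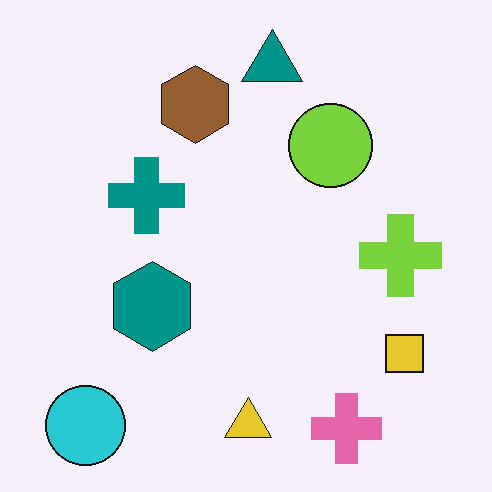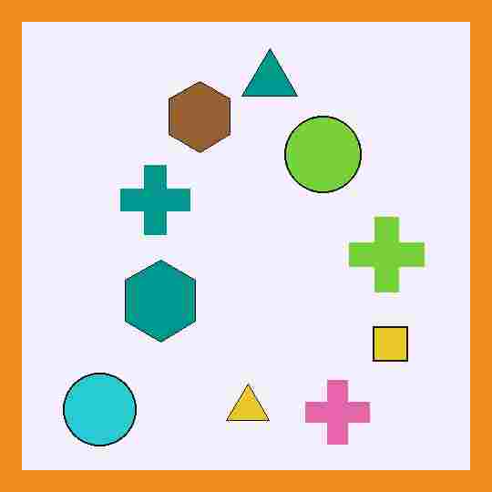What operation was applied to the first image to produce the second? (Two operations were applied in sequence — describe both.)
It was degraded with heavy JPEG compression, then framed with a orange border.

Blocky 8×8 compression artifacts appear around shape edges and the flat background shows ringing — characteristic JPEG degradation. A solid orange frame runs around the edge of the second image, with the content slightly shrunk inside it.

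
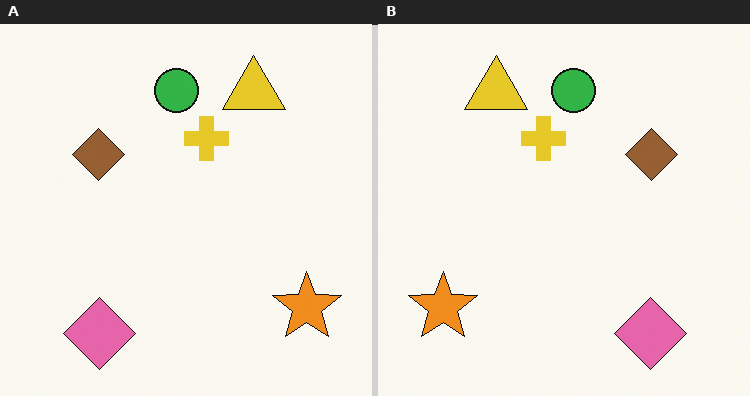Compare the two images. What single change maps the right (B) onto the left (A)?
It was flipped horizontally (left ↔ right).

The orange star is in the bottom-left of the right (B) image and the bottom-right of the left (A) — shapes on opposite sides of the vertical midline have swapped in a mirror flip.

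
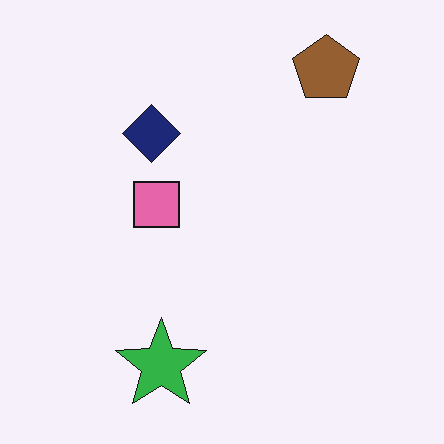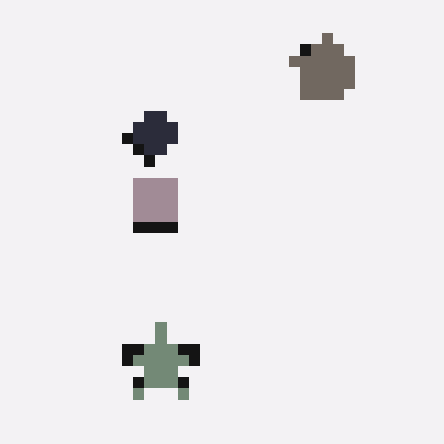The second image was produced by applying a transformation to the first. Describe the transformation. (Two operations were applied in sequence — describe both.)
The second image is the first coarsely pixelated, then made much more muted (saturation change).

Shapes are reduced to large square blocks; fine edges and outlines are lost — a downscale-then-upscale (mosaic) effect. All colors are more muted and greyish — a global saturation change.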